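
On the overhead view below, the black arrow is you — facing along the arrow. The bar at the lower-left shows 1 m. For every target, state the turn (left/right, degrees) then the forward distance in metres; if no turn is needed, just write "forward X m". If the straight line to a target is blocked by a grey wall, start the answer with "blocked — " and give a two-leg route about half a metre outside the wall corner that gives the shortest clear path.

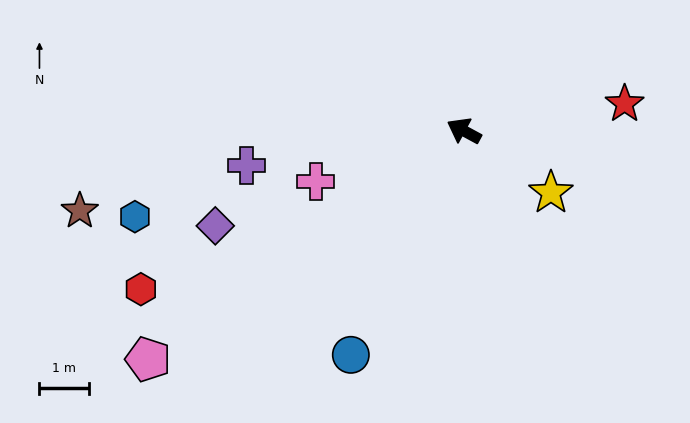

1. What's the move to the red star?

turn right 142°, forward 3.3 m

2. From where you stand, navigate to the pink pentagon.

turn left 64°, forward 7.9 m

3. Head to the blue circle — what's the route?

turn left 92°, forward 5.1 m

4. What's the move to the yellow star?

turn left 173°, forward 2.2 m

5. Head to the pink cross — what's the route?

turn left 47°, forward 3.2 m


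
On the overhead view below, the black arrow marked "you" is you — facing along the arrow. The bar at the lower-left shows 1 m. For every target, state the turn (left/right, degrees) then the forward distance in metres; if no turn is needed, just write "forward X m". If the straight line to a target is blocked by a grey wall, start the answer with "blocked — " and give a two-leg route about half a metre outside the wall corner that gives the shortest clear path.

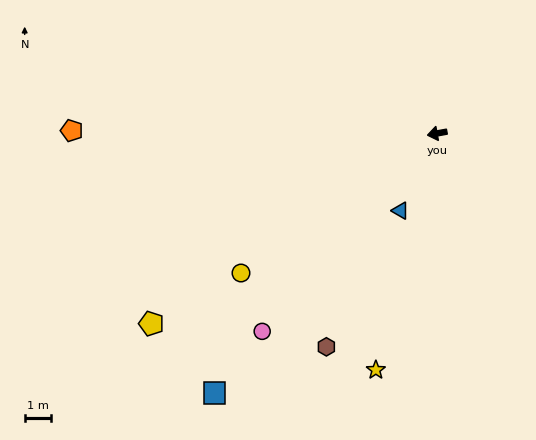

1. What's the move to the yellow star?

turn left 65°, forward 9.4 m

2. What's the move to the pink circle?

turn left 38°, forward 10.2 m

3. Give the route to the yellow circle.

turn left 25°, forward 9.3 m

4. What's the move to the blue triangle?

turn left 54°, forward 3.3 m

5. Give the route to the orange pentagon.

turn right 11°, forward 14.1 m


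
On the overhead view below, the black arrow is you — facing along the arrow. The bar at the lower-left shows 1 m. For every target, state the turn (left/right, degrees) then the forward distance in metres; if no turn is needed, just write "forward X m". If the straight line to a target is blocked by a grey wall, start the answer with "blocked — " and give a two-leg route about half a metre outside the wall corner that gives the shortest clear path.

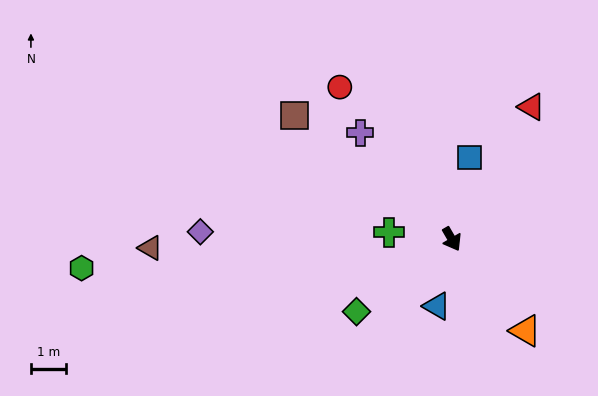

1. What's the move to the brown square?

turn right 158°, forward 5.6 m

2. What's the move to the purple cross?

turn right 169°, forward 4.0 m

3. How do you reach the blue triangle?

turn right 43°, forward 1.9 m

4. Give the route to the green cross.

turn right 126°, forward 1.8 m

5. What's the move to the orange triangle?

turn left 9°, forward 3.3 m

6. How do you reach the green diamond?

turn right 83°, forward 3.4 m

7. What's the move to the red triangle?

turn left 119°, forward 4.4 m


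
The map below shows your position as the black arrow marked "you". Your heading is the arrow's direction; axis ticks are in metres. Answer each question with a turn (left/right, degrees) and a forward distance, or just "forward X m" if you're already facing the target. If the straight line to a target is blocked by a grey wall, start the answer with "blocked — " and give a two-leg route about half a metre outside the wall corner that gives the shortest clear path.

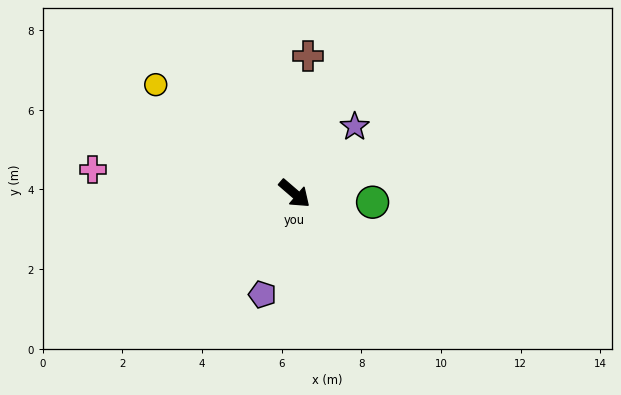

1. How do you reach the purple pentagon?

turn right 67°, forward 2.7 m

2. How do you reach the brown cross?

turn left 125°, forward 3.5 m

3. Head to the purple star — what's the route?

turn left 89°, forward 2.3 m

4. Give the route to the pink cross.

turn right 146°, forward 5.1 m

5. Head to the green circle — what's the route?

turn left 34°, forward 2.0 m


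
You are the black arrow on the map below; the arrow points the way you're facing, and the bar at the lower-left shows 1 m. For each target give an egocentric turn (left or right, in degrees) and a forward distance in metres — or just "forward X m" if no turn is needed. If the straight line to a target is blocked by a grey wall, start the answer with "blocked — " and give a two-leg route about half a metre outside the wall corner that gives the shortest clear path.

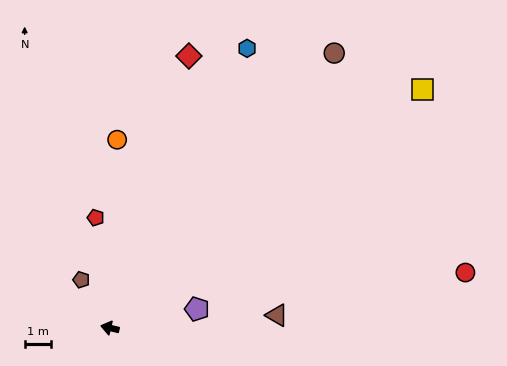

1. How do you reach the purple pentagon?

turn right 154°, forward 3.4 m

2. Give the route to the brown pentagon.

turn right 46°, forward 2.2 m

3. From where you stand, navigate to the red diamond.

turn right 93°, forward 10.9 m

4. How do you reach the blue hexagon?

turn right 103°, forward 12.0 m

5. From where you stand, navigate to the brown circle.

turn right 116°, forward 13.6 m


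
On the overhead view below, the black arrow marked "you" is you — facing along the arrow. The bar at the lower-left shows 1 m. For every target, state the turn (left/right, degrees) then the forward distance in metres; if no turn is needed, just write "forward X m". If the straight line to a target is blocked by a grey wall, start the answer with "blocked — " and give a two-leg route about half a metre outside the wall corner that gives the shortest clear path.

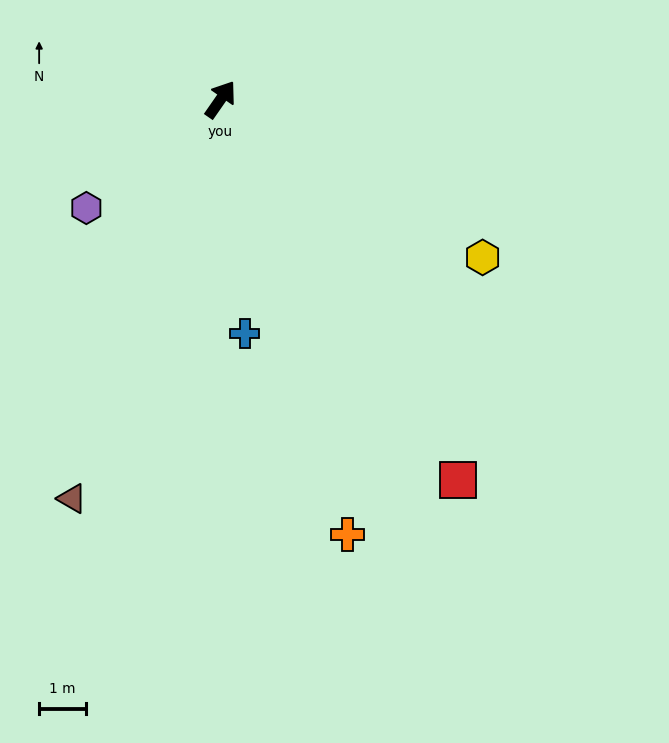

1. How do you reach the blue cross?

turn right 139°, forward 5.0 m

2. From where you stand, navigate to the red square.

turn right 113°, forward 9.6 m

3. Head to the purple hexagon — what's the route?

turn left 164°, forward 3.7 m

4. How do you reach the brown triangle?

turn right 166°, forward 9.1 m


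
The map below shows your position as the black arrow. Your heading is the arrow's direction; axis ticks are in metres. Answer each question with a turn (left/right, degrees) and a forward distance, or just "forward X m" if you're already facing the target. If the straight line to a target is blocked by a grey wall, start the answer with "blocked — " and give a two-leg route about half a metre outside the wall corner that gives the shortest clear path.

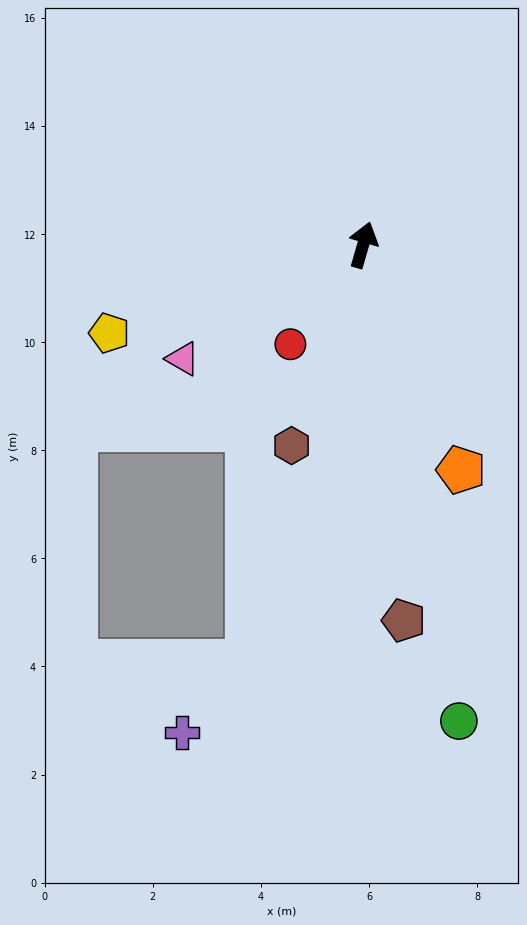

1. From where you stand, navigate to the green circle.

turn right 152°, forward 9.0 m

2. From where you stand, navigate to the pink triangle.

turn left 138°, forward 3.9 m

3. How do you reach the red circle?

turn left 160°, forward 2.3 m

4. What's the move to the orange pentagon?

turn right 140°, forward 4.5 m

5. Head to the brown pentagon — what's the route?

turn right 158°, forward 7.0 m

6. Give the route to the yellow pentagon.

turn left 125°, forward 5.0 m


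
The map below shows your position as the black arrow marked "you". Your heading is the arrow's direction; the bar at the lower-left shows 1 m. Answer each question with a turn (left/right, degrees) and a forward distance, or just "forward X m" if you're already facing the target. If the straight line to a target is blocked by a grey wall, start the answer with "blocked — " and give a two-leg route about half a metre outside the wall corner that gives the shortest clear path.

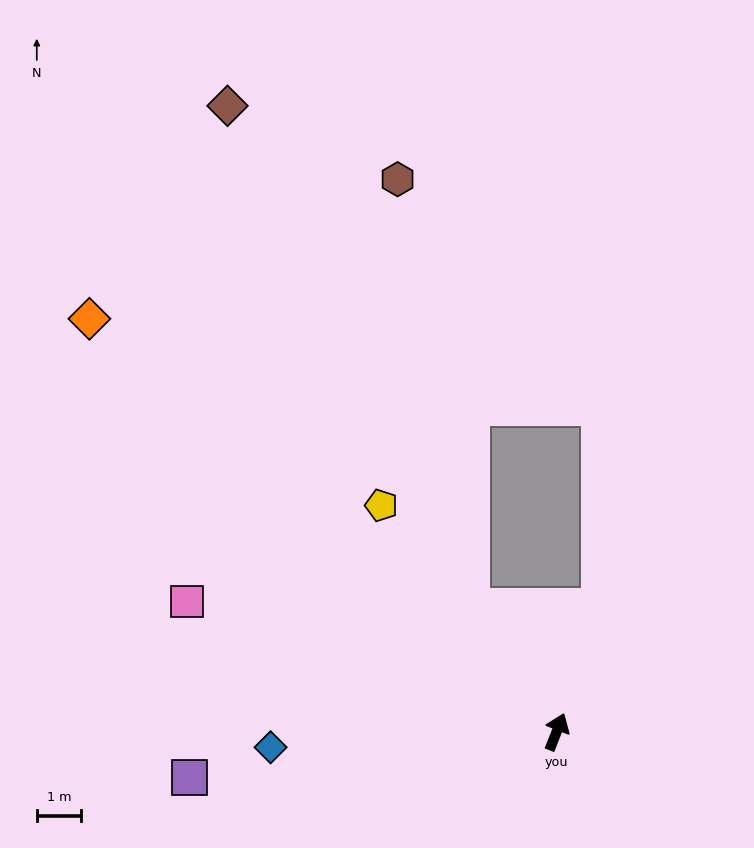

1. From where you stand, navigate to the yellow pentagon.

turn left 59°, forward 6.5 m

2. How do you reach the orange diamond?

turn left 70°, forward 14.1 m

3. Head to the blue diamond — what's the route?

turn left 115°, forward 6.5 m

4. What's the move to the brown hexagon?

blocked — turn left 56°, forward 3.4 m, then turn right 25°, forward 9.8 m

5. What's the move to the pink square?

turn left 92°, forward 8.9 m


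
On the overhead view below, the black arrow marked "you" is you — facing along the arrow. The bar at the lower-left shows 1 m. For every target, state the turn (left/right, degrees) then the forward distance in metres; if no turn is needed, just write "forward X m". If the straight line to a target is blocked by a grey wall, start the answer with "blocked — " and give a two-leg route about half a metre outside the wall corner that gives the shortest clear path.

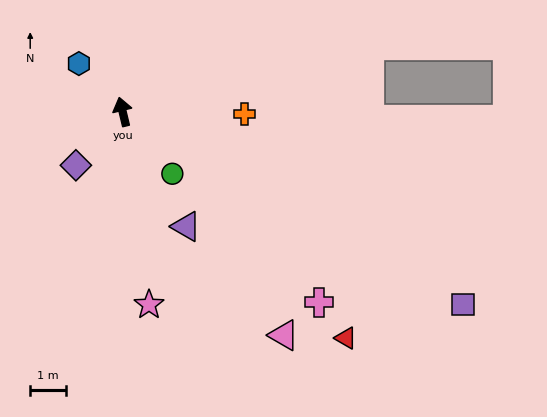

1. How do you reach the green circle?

turn right 155°, forward 2.3 m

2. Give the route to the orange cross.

turn right 105°, forward 3.4 m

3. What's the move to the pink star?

turn left 174°, forward 5.5 m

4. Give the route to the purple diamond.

turn left 125°, forward 2.0 m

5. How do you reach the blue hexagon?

turn left 29°, forward 1.8 m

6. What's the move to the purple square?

turn right 133°, forward 11.1 m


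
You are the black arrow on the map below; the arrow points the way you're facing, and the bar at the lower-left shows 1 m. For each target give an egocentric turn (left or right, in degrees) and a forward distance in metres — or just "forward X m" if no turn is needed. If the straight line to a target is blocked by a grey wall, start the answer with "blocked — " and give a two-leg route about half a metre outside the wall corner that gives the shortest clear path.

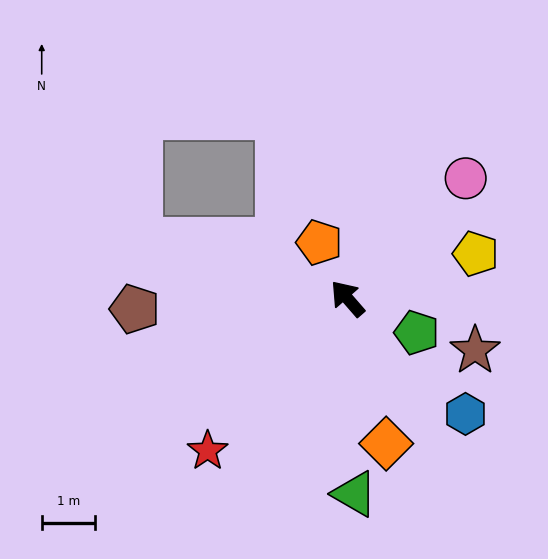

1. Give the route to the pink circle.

turn right 86°, forward 3.1 m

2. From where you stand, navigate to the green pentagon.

turn right 157°, forward 1.4 m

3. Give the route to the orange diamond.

turn left 154°, forward 2.8 m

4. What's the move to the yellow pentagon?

turn right 112°, forward 2.5 m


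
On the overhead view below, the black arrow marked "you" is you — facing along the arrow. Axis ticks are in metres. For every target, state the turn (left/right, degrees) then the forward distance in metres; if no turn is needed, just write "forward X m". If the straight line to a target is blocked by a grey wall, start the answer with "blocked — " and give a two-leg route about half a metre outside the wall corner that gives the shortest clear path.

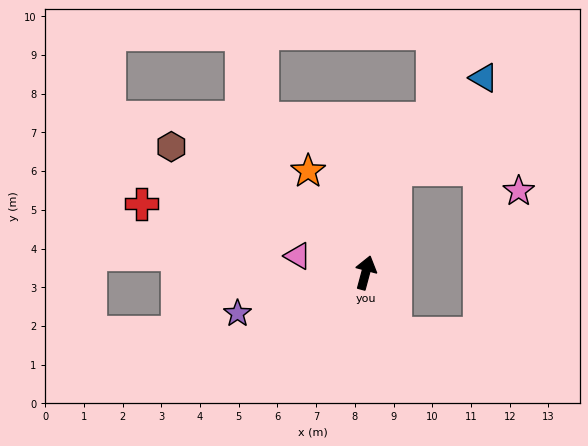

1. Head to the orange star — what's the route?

turn left 45°, forward 3.0 m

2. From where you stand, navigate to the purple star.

turn left 123°, forward 3.5 m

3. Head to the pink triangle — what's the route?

turn left 91°, forward 1.8 m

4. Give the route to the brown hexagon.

turn left 72°, forward 6.0 m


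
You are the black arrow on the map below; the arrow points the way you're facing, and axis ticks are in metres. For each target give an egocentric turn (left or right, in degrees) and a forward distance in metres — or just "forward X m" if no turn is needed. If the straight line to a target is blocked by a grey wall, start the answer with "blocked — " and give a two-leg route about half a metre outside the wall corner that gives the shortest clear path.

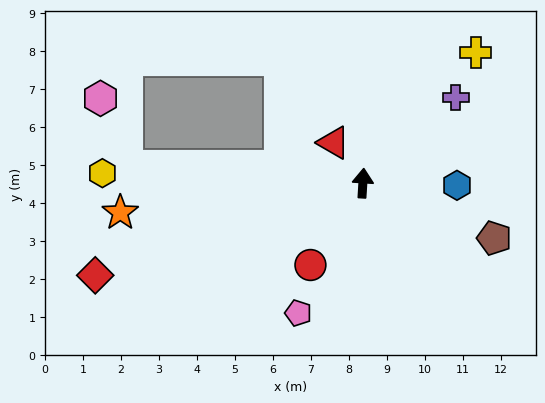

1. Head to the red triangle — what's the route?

turn left 39°, forward 1.3 m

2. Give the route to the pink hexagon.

blocked — turn left 89°, forward 6.2 m, then turn right 64°, forward 1.9 m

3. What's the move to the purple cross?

turn right 44°, forward 3.3 m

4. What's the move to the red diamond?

turn left 113°, forward 7.5 m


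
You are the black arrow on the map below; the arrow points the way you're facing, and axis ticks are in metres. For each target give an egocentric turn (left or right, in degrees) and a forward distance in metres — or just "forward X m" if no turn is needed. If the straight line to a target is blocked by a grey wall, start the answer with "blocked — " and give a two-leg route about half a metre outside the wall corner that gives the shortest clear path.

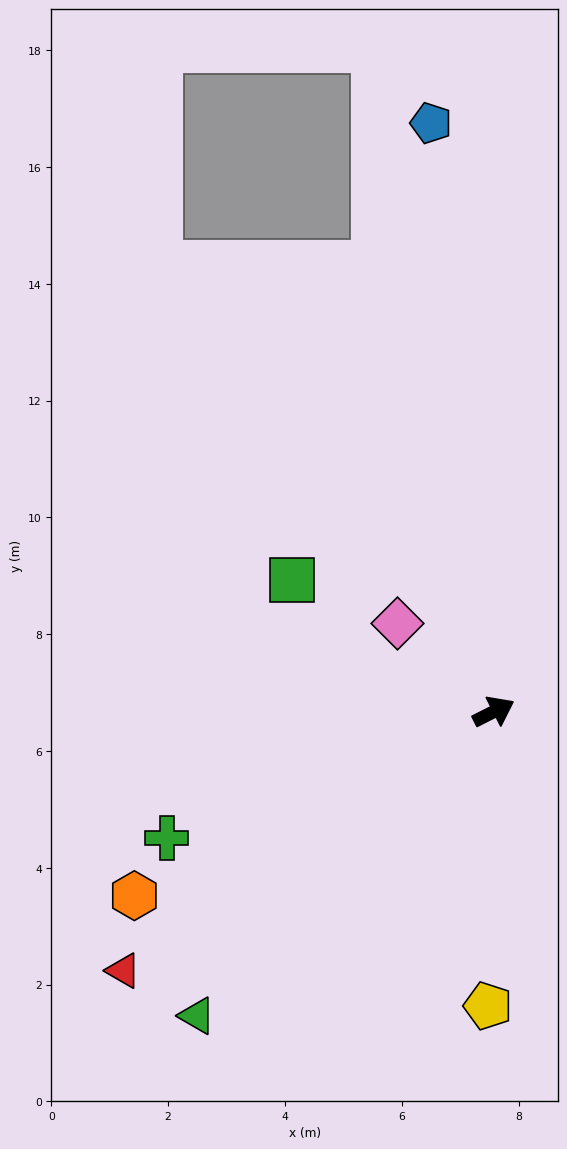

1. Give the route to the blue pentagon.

turn left 69°, forward 10.1 m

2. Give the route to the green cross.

turn left 174°, forward 6.0 m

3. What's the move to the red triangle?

turn right 172°, forward 7.7 m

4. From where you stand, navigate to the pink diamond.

turn left 111°, forward 2.2 m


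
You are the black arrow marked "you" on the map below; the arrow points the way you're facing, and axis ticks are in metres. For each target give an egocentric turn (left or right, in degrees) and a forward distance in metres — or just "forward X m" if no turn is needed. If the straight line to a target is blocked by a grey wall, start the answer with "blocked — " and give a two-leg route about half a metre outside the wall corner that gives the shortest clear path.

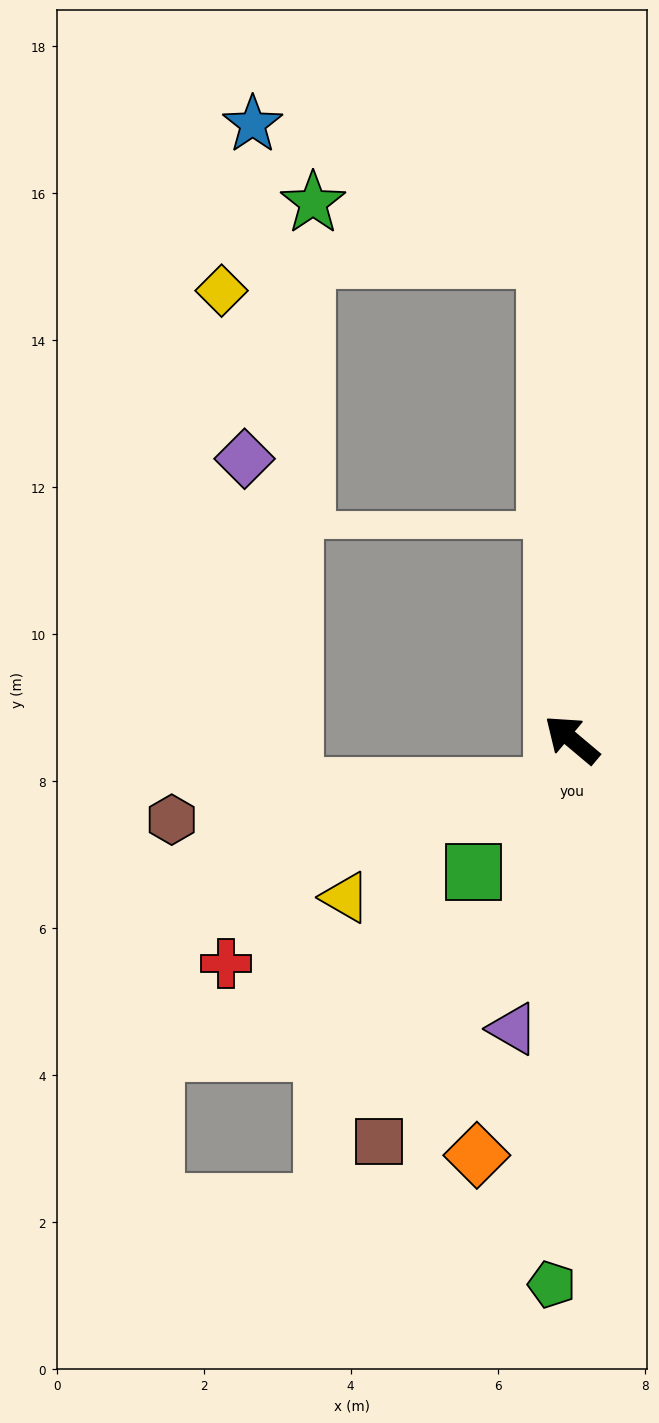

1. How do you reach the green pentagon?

turn left 128°, forward 7.4 m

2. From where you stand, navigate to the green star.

blocked — turn right 47°, forward 6.6 m, then turn left 74°, forward 3.3 m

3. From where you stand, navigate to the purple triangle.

turn left 119°, forward 4.0 m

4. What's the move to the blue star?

blocked — turn right 47°, forward 6.6 m, then turn left 63°, forward 4.4 m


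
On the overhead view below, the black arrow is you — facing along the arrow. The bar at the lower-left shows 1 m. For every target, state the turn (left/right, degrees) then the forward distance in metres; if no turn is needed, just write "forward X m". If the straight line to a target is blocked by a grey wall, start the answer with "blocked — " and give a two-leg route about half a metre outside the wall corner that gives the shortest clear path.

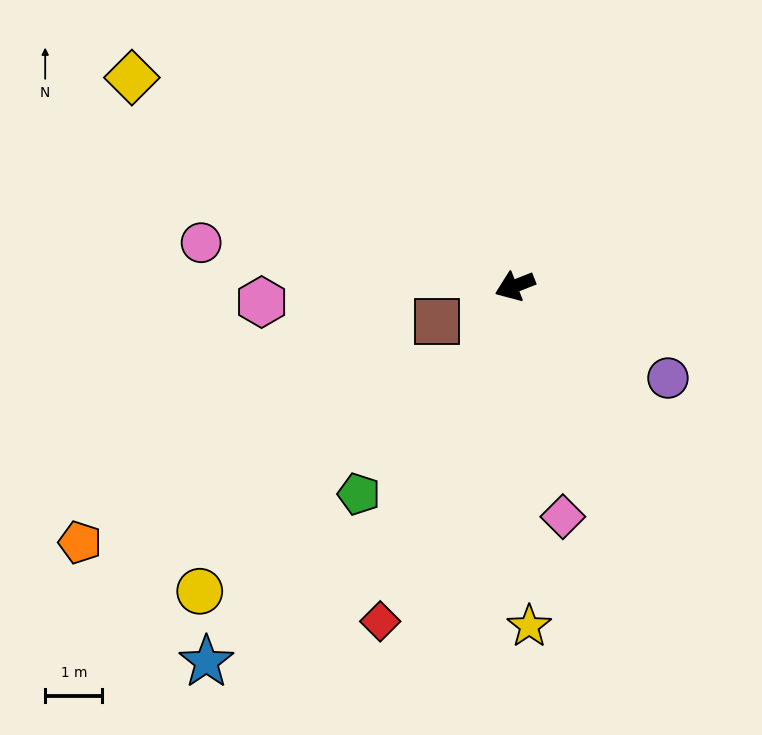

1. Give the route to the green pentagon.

turn left 32°, forward 4.6 m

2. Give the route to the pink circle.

turn right 29°, forward 5.5 m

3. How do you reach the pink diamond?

turn left 80°, forward 4.1 m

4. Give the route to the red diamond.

turn left 47°, forward 6.3 m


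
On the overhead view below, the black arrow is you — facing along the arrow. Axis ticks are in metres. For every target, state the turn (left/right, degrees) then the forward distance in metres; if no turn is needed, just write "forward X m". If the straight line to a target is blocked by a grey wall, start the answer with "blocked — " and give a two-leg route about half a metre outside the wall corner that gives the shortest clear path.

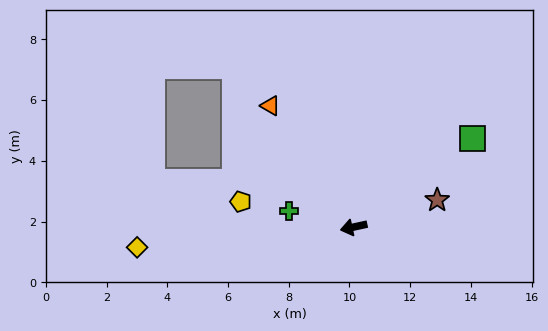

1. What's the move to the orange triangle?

turn right 68°, forward 4.8 m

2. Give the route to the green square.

turn right 156°, forward 4.9 m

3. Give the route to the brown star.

turn right 174°, forward 2.9 m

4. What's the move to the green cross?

turn right 26°, forward 2.2 m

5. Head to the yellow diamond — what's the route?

turn right 7°, forward 7.2 m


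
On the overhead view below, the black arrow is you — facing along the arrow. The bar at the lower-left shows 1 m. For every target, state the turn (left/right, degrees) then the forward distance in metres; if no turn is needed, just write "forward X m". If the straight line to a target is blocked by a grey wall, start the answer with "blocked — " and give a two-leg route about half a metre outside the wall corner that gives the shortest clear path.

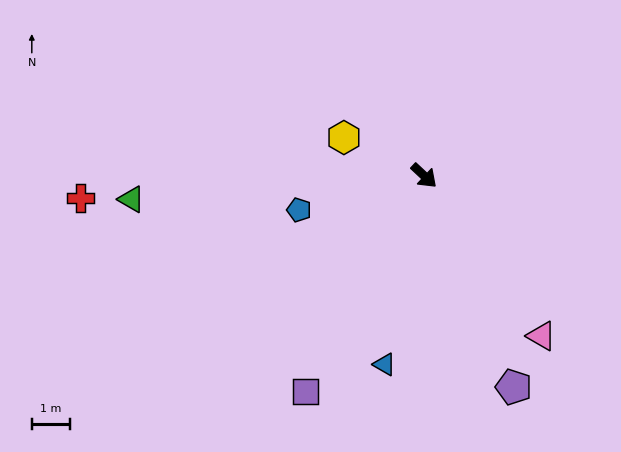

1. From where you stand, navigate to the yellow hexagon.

turn right 162°, forward 2.3 m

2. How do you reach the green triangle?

turn right 132°, forward 7.7 m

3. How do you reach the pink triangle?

turn right 11°, forward 5.2 m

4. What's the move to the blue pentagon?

turn right 122°, forward 3.4 m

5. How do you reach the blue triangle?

turn right 59°, forward 5.1 m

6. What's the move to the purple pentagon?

turn right 24°, forward 6.0 m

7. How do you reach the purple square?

turn right 76°, forward 6.5 m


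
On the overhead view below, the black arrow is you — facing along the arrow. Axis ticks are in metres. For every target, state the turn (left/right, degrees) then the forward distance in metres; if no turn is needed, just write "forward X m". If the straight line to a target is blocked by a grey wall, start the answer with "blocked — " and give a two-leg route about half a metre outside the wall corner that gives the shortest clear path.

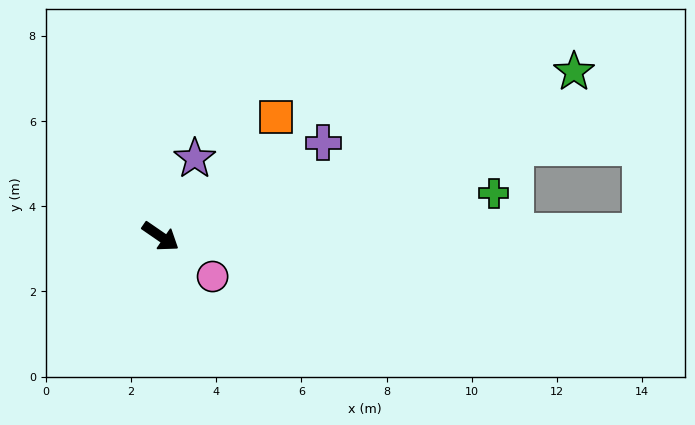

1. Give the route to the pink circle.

turn right 3°, forward 1.5 m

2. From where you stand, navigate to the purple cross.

turn left 64°, forward 4.4 m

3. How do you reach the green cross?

turn left 42°, forward 7.9 m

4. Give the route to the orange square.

turn left 81°, forward 3.9 m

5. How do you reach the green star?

turn left 56°, forward 10.4 m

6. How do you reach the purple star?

turn left 101°, forward 2.0 m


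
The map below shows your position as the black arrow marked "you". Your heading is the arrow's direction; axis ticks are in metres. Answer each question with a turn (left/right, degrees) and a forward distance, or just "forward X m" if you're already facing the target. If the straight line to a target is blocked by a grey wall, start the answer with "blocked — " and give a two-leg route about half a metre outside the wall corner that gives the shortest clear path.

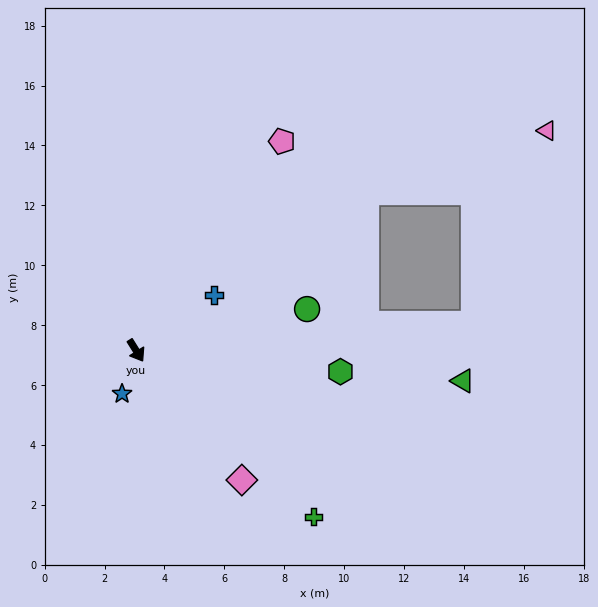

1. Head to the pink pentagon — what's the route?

turn left 113°, forward 8.5 m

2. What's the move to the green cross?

turn left 15°, forward 8.1 m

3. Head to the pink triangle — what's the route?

blocked — turn left 63°, forward 11.3 m, then turn left 64°, forward 6.9 m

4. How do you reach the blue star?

turn right 50°, forward 1.5 m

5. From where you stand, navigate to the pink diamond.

turn left 7°, forward 5.6 m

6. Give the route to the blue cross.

turn left 94°, forward 3.2 m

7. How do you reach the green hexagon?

turn left 52°, forward 6.9 m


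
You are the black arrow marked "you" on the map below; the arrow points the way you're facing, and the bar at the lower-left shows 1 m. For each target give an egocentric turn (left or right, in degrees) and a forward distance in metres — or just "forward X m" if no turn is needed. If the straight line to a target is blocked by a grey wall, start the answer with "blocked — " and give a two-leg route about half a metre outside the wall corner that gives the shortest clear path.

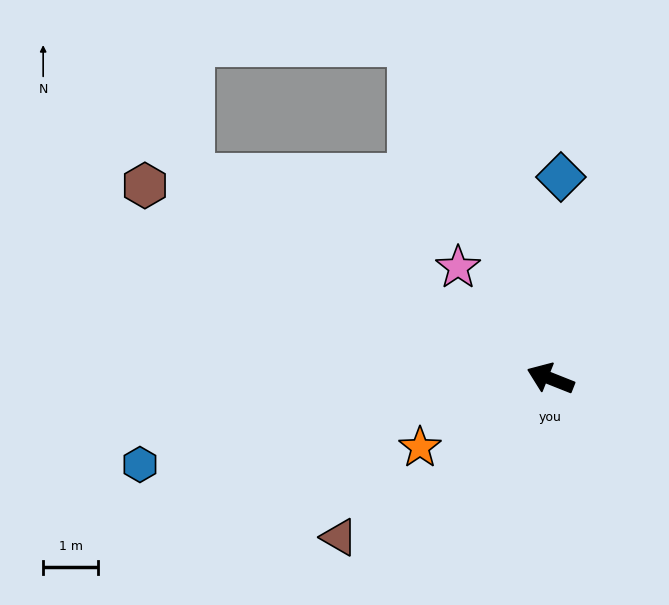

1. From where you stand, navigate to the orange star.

turn left 50°, forward 2.7 m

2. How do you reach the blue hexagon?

turn left 33°, forward 7.6 m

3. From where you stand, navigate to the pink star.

turn right 29°, forward 2.6 m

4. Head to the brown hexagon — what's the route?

turn right 4°, forward 8.1 m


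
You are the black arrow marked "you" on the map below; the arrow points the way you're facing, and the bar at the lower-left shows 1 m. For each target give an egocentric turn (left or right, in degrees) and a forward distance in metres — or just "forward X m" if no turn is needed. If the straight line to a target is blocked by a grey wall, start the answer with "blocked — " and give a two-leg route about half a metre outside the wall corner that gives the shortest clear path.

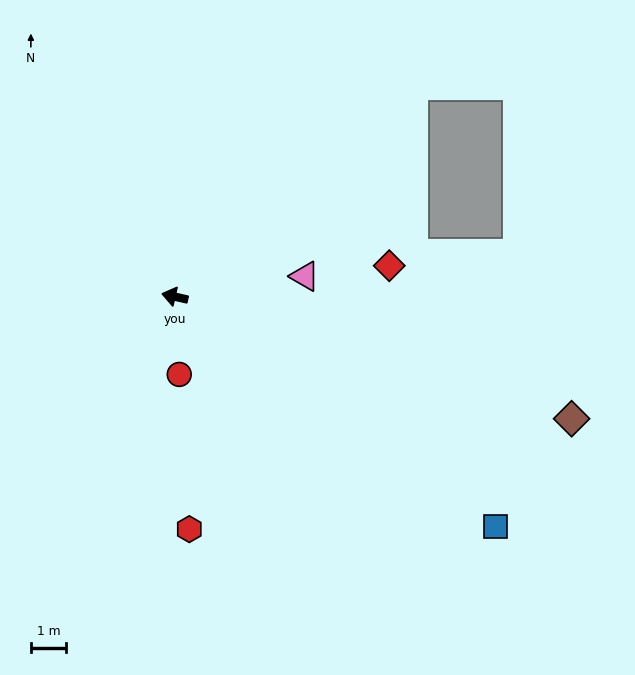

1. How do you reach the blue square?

turn left 157°, forward 11.2 m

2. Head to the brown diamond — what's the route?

turn left 176°, forward 11.8 m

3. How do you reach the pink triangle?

turn right 158°, forward 3.7 m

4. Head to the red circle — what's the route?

turn left 106°, forward 2.2 m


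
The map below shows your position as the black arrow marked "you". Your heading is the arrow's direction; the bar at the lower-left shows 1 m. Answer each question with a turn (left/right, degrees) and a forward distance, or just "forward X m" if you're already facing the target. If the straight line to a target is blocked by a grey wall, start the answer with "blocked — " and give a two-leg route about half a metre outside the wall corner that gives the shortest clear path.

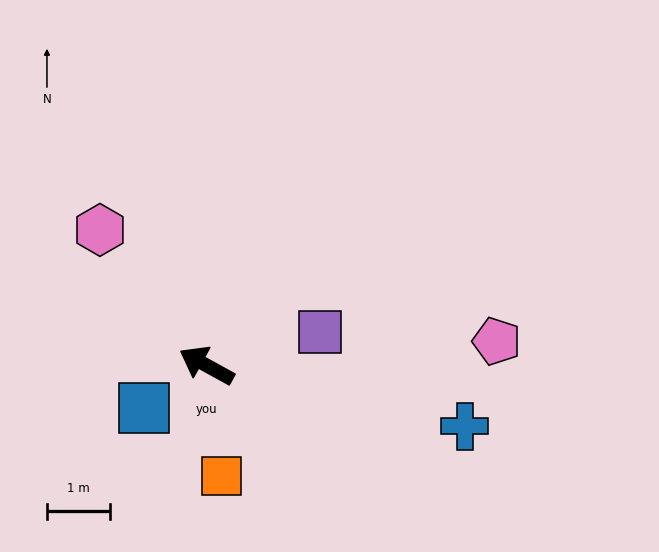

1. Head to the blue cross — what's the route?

turn right 164°, forward 4.2 m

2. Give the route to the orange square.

turn left 127°, forward 1.8 m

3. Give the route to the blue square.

turn left 63°, forward 1.2 m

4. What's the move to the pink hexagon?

turn right 23°, forward 2.8 m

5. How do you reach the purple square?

turn right 135°, forward 1.9 m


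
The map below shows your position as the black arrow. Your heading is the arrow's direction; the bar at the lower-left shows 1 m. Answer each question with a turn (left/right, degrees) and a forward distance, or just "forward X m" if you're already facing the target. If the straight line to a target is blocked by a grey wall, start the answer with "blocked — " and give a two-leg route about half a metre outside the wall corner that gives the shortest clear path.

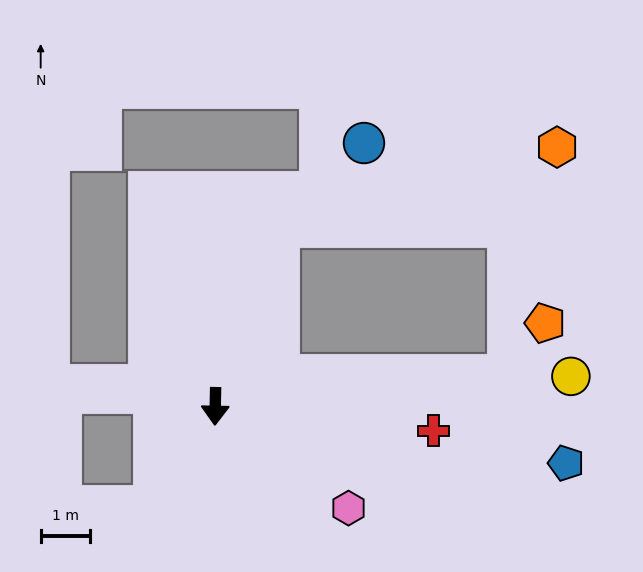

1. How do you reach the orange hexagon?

blocked — turn left 162°, forward 3.9 m, then turn right 55°, forward 5.9 m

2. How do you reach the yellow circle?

turn left 96°, forward 7.3 m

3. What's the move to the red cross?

turn left 85°, forward 4.5 m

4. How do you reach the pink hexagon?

turn left 54°, forward 3.4 m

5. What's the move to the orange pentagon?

blocked — turn left 97°, forward 6.0 m, then turn left 49°, forward 1.3 m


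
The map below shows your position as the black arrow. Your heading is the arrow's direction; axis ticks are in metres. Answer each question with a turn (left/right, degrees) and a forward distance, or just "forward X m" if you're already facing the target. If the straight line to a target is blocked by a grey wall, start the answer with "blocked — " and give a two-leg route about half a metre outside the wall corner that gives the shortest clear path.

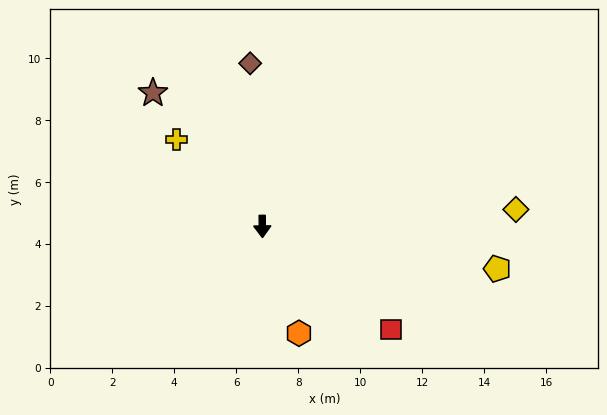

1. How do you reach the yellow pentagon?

turn left 79°, forward 7.7 m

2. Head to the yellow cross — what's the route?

turn right 136°, forward 3.9 m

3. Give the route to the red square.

turn left 51°, forward 5.3 m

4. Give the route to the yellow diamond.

turn left 93°, forward 8.2 m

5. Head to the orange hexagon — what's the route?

turn left 18°, forward 3.6 m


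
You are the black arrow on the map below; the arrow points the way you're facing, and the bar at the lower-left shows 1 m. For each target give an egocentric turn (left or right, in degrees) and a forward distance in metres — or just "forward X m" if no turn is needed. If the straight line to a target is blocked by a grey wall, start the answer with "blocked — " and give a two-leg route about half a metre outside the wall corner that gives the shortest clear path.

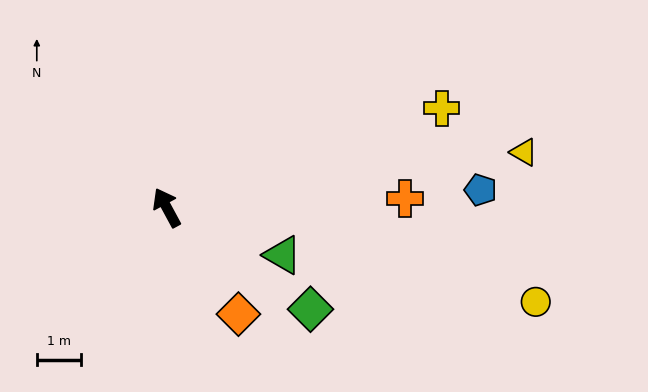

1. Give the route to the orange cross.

turn right 116°, forward 5.3 m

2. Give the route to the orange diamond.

turn right 174°, forward 2.9 m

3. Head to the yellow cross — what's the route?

turn right 99°, forward 6.6 m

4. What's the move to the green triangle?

turn right 141°, forward 2.8 m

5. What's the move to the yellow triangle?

turn right 110°, forward 8.1 m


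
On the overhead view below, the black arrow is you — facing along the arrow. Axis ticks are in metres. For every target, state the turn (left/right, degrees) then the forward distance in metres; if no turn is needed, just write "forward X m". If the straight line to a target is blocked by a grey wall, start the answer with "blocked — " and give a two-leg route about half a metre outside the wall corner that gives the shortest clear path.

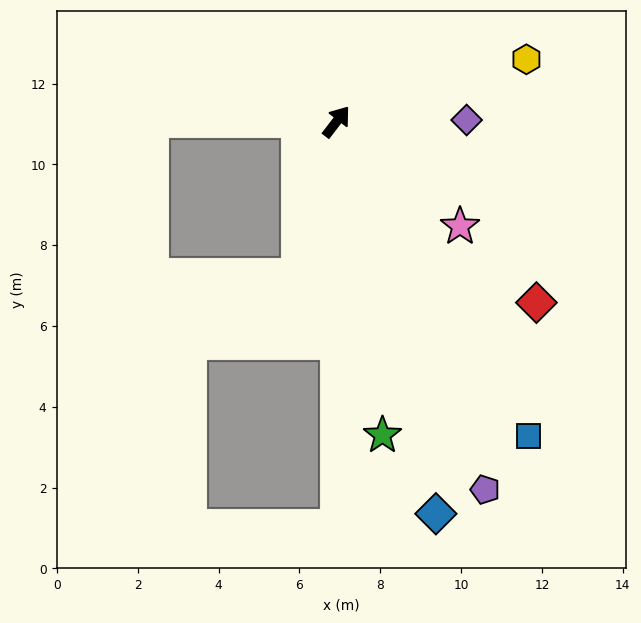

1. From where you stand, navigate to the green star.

turn right 134°, forward 7.8 m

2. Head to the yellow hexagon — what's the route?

turn right 34°, forward 4.9 m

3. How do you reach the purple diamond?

turn right 52°, forward 3.2 m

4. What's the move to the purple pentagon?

turn right 120°, forward 9.8 m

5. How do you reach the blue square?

turn right 111°, forward 9.1 m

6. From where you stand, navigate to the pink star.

turn right 93°, forward 4.0 m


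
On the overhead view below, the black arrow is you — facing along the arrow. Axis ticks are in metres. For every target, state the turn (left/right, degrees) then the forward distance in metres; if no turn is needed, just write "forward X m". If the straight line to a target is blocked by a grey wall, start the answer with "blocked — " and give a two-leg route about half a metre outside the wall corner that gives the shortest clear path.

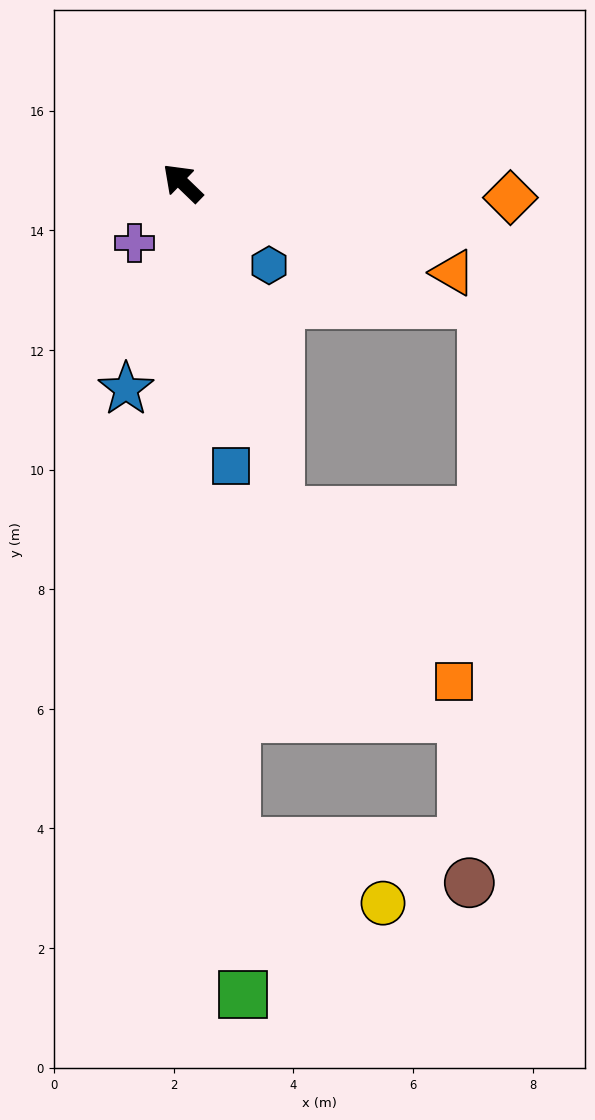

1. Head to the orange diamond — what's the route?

turn right 139°, forward 5.5 m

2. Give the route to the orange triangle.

turn right 154°, forward 4.8 m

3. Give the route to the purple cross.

turn left 95°, forward 1.3 m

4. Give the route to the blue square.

turn left 144°, forward 4.8 m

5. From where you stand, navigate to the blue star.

turn left 119°, forward 3.6 m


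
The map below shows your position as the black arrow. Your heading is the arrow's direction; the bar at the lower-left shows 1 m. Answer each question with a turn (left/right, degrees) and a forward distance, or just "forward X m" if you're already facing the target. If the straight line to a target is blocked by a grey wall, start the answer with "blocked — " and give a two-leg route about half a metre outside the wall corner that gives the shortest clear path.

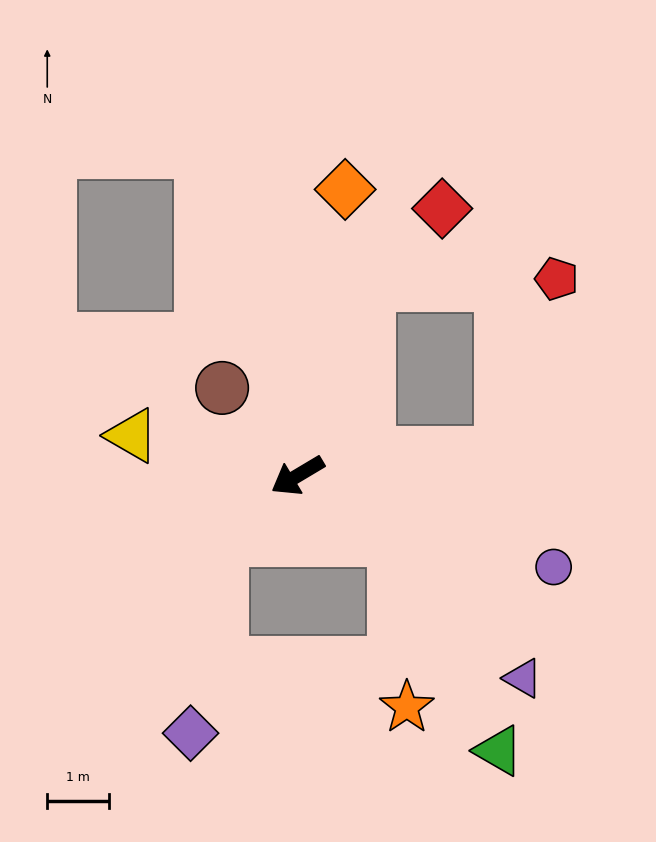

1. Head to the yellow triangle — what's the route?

turn right 44°, forward 2.7 m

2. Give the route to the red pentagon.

blocked — turn left 156°, forward 3.3 m, then turn left 65°, forward 2.9 m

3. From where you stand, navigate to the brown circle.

turn right 80°, forward 1.9 m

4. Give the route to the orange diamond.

turn right 130°, forward 4.7 m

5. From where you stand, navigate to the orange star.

blocked — turn left 115°, forward 1.9 m, then turn right 51°, forward 2.7 m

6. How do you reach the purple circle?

turn left 130°, forward 4.4 m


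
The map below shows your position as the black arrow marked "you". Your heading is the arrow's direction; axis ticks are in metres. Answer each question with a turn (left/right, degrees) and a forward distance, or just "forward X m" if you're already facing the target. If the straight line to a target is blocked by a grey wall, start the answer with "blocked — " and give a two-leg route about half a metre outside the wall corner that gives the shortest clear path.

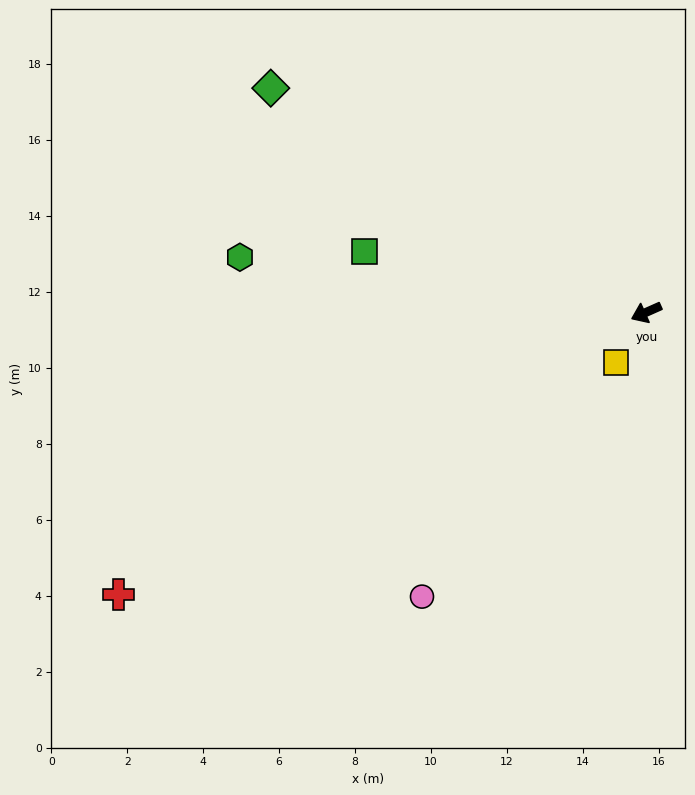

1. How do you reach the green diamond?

turn right 55°, forward 11.5 m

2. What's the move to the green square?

turn right 36°, forward 7.6 m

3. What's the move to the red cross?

turn left 4°, forward 15.8 m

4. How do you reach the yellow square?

turn left 35°, forward 1.5 m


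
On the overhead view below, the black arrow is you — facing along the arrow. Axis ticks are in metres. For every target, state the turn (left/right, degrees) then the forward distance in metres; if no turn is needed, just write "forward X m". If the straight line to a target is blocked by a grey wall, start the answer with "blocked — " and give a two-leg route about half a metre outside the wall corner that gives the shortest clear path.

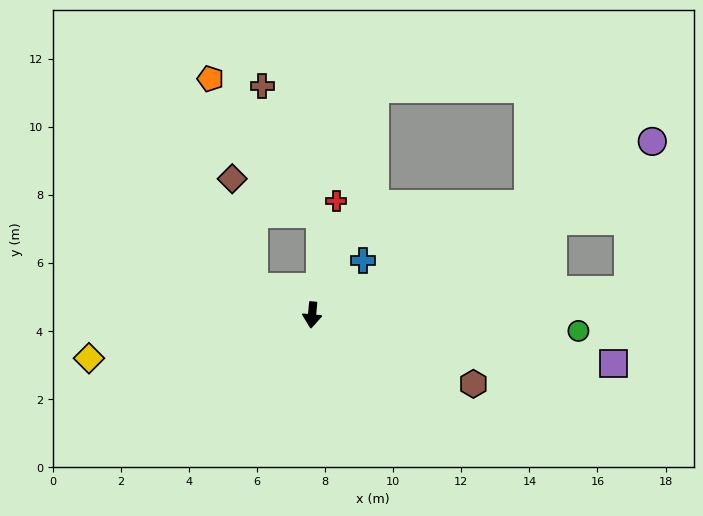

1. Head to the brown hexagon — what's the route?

turn left 72°, forward 5.2 m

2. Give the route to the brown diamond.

blocked — turn right 111°, forward 1.9 m, then turn right 52°, forward 3.2 m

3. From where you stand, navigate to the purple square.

turn left 86°, forward 9.0 m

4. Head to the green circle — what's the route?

turn left 92°, forward 7.8 m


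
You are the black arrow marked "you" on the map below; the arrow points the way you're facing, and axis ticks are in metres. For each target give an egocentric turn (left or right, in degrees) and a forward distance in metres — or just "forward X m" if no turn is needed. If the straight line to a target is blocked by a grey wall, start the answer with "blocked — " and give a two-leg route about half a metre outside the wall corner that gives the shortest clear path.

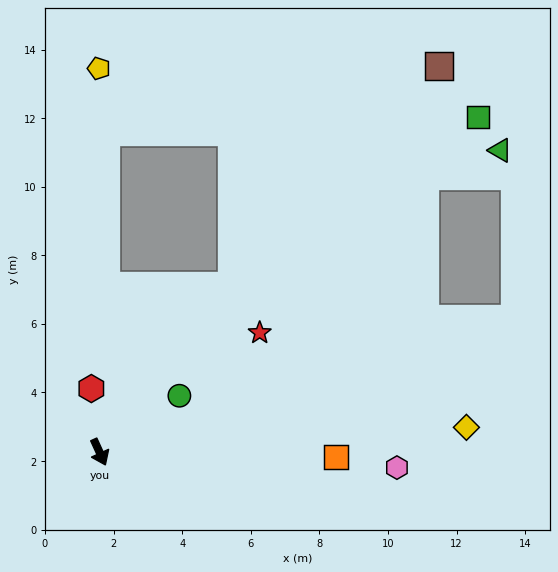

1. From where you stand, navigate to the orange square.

turn left 64°, forward 6.9 m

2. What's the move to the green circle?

turn left 101°, forward 2.9 m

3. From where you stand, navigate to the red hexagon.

turn left 163°, forward 1.9 m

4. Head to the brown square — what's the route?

turn left 114°, forward 15.0 m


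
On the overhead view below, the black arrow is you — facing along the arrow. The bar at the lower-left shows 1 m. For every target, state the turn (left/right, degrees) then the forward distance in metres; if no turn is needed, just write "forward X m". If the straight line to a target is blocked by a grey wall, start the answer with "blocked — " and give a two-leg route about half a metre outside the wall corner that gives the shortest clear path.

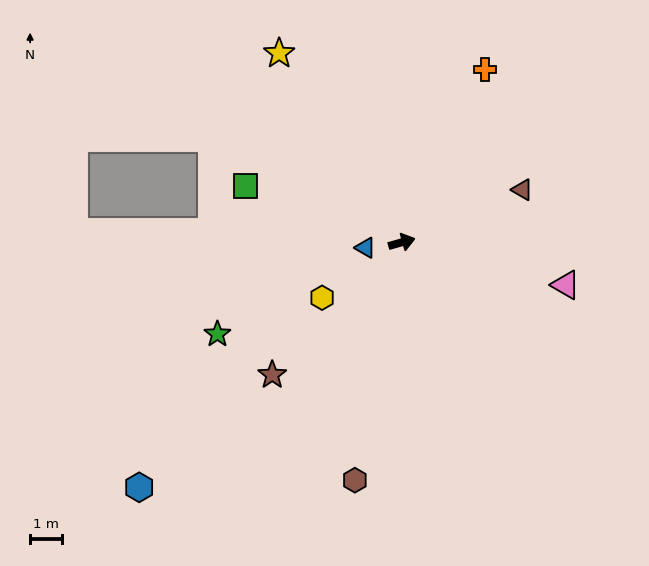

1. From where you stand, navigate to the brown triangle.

turn left 8°, forward 4.1 m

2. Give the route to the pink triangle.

turn right 30°, forward 5.3 m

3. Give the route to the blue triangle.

turn left 173°, forward 1.1 m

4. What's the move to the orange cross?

turn left 48°, forward 6.0 m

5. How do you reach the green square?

turn left 144°, forward 5.2 m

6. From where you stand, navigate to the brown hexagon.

turn right 117°, forward 7.5 m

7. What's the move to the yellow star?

turn left 107°, forward 7.0 m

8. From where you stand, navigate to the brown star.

turn right 150°, forward 5.8 m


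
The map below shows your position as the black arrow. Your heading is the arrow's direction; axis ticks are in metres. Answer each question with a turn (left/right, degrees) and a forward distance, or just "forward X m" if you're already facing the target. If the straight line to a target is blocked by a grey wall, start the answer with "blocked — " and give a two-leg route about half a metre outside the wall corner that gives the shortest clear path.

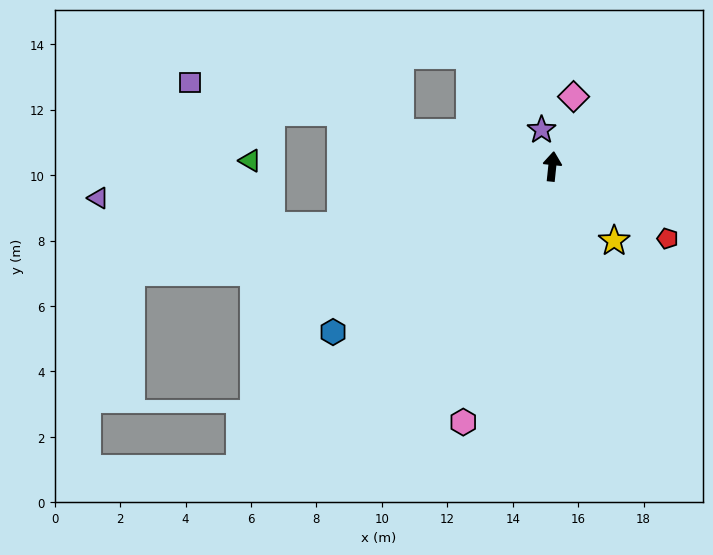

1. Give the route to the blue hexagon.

turn left 133°, forward 8.4 m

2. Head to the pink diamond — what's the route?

turn right 11°, forward 2.2 m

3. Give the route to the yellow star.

turn right 134°, forward 3.0 m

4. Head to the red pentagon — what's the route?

turn right 116°, forward 4.2 m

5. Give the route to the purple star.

turn left 22°, forward 1.2 m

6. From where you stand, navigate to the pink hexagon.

turn left 167°, forward 8.3 m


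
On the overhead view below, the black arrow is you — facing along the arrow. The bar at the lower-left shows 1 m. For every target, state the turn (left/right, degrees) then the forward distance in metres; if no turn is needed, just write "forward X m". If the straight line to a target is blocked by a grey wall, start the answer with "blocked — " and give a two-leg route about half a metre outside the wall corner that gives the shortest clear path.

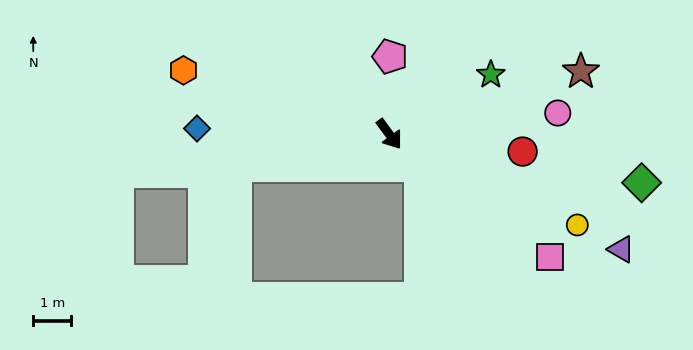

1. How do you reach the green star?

turn left 84°, forward 3.1 m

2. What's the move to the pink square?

turn left 16°, forward 5.3 m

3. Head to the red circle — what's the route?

turn left 46°, forward 3.5 m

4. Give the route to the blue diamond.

turn right 128°, forward 5.1 m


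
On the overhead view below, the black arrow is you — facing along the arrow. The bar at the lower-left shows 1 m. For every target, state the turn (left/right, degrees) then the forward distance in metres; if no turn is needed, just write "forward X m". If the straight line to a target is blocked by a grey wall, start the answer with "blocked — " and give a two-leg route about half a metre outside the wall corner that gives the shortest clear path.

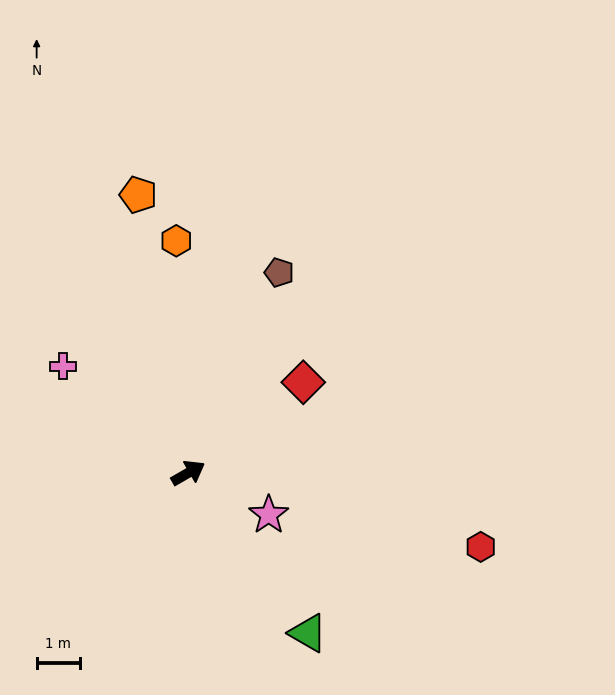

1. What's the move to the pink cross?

turn left 110°, forward 3.8 m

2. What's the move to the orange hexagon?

turn left 63°, forward 5.4 m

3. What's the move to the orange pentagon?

turn left 70°, forward 6.6 m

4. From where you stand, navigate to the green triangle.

turn right 83°, forward 4.7 m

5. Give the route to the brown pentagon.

turn left 36°, forward 5.1 m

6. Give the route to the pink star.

turn right 58°, forward 2.1 m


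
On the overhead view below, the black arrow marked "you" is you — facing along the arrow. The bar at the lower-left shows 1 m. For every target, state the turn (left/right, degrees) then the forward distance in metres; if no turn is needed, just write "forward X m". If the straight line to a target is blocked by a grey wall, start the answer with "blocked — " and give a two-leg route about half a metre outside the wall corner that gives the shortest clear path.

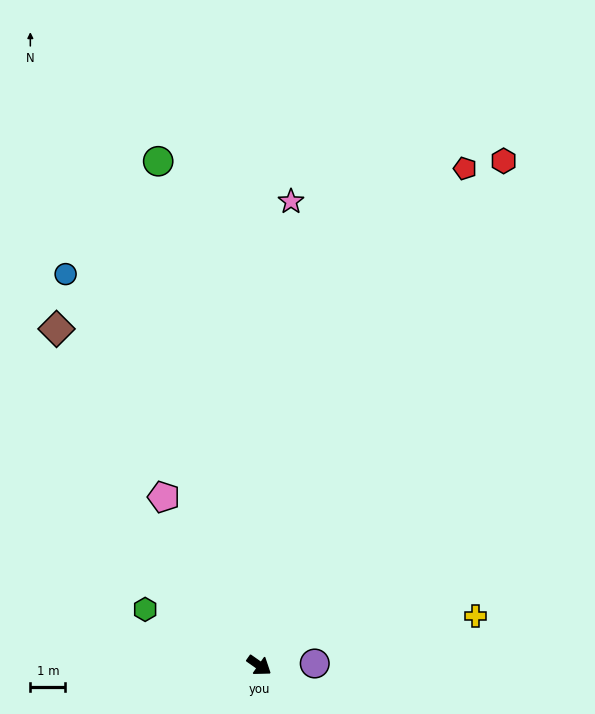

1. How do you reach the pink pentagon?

turn left 155°, forward 5.5 m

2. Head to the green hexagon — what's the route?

turn right 171°, forward 3.6 m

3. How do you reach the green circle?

turn left 136°, forward 14.7 m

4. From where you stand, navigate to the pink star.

turn left 121°, forward 13.2 m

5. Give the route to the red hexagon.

turn left 99°, forward 16.0 m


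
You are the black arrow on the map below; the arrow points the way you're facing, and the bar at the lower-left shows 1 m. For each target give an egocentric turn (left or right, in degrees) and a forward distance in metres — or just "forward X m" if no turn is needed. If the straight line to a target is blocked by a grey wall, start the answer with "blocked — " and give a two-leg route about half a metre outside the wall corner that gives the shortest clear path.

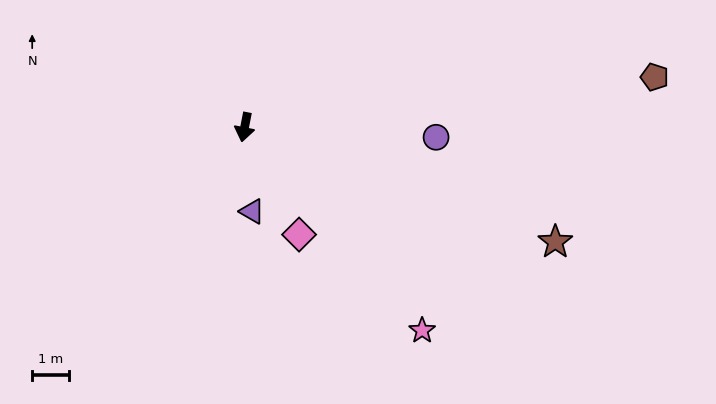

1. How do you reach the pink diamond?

turn left 38°, forward 3.3 m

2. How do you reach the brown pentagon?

turn left 108°, forward 11.4 m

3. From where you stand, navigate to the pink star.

turn left 52°, forward 7.4 m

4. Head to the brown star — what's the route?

turn left 81°, forward 9.1 m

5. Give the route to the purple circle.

turn left 98°, forward 5.3 m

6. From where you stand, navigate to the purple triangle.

turn left 16°, forward 2.3 m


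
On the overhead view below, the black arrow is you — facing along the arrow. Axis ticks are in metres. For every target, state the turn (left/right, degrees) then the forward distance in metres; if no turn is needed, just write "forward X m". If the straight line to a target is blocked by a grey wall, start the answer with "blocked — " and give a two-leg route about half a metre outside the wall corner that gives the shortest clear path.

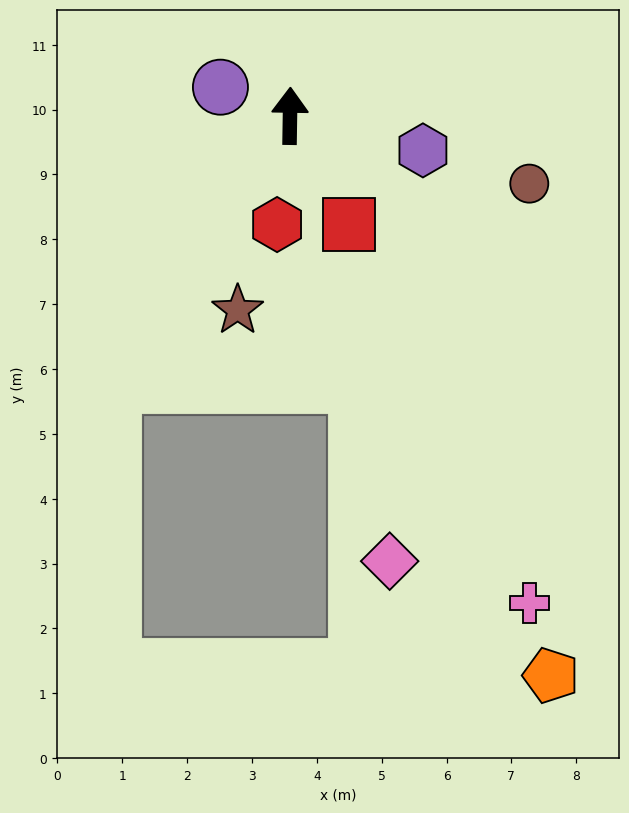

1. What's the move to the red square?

turn right 151°, forward 1.9 m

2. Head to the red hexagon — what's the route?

turn left 174°, forward 1.7 m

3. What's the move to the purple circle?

turn left 69°, forward 1.2 m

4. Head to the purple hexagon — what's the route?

turn right 104°, forward 2.1 m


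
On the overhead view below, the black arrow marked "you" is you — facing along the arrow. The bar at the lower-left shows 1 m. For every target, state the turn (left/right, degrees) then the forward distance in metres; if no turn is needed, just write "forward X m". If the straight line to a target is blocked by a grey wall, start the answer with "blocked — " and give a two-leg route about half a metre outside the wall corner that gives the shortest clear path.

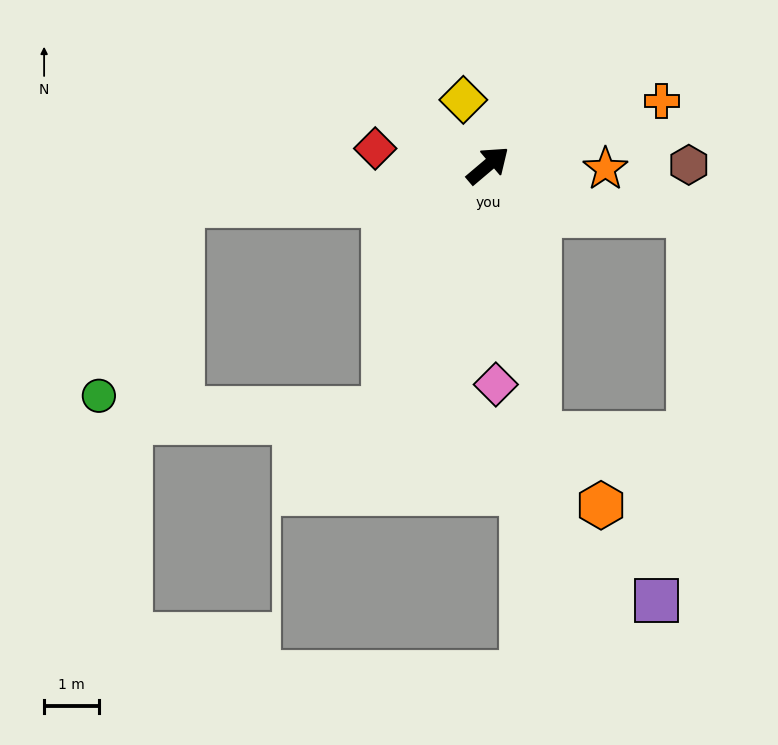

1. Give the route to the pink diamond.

turn right 128°, forward 4.0 m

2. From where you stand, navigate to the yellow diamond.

turn left 70°, forward 1.3 m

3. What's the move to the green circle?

blocked — turn left 147°, forward 5.6 m, then turn left 59°, forward 3.8 m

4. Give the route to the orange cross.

turn right 20°, forward 3.4 m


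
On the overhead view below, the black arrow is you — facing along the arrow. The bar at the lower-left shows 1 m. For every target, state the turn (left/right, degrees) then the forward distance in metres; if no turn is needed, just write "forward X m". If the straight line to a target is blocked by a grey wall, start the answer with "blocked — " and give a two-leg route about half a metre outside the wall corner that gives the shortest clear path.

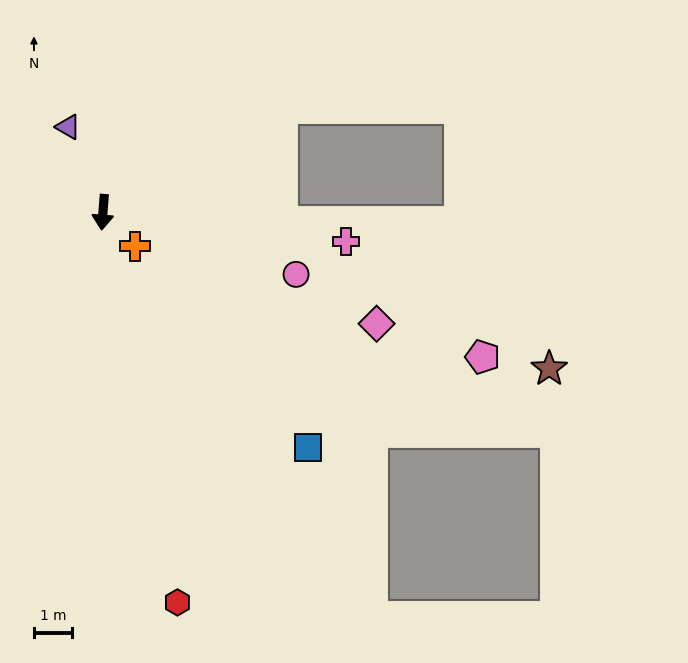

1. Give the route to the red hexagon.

turn left 15°, forward 10.4 m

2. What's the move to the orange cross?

turn left 48°, forward 1.2 m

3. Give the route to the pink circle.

turn left 77°, forward 5.3 m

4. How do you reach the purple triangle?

turn right 153°, forward 2.4 m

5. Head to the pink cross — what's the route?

turn left 87°, forward 6.4 m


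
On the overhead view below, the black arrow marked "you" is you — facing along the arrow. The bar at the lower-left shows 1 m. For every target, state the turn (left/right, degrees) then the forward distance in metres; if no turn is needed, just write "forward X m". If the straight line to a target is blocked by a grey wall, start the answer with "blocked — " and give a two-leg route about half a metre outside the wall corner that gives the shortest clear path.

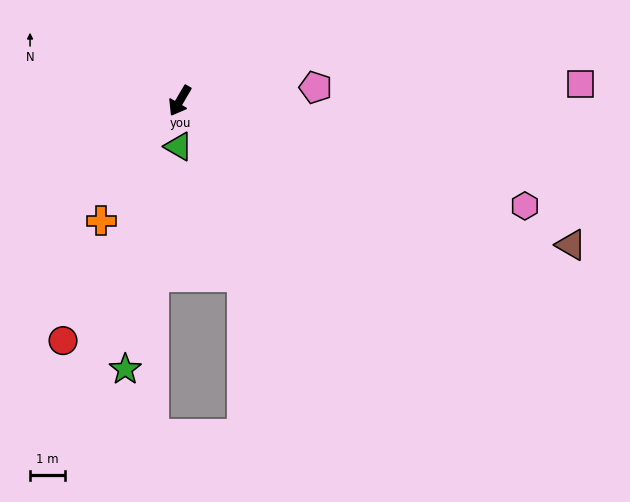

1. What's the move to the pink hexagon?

turn left 103°, forward 10.4 m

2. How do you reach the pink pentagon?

turn left 126°, forward 3.9 m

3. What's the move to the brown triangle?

turn left 100°, forward 12.0 m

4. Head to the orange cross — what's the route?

turn right 3°, forward 4.1 m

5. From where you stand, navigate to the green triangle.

turn left 29°, forward 1.3 m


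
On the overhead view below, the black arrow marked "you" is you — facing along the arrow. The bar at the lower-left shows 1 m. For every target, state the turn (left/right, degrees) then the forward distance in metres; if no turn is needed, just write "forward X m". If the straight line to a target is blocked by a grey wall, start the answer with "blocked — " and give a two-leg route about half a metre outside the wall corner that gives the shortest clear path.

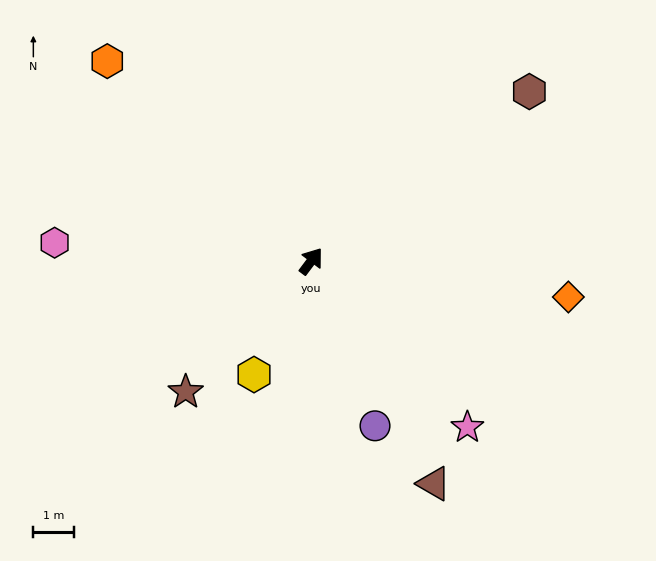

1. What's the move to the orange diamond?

turn right 61°, forward 6.4 m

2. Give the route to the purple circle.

turn right 122°, forward 4.3 m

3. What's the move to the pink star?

turn right 100°, forward 5.6 m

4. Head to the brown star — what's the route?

turn left 173°, forward 4.5 m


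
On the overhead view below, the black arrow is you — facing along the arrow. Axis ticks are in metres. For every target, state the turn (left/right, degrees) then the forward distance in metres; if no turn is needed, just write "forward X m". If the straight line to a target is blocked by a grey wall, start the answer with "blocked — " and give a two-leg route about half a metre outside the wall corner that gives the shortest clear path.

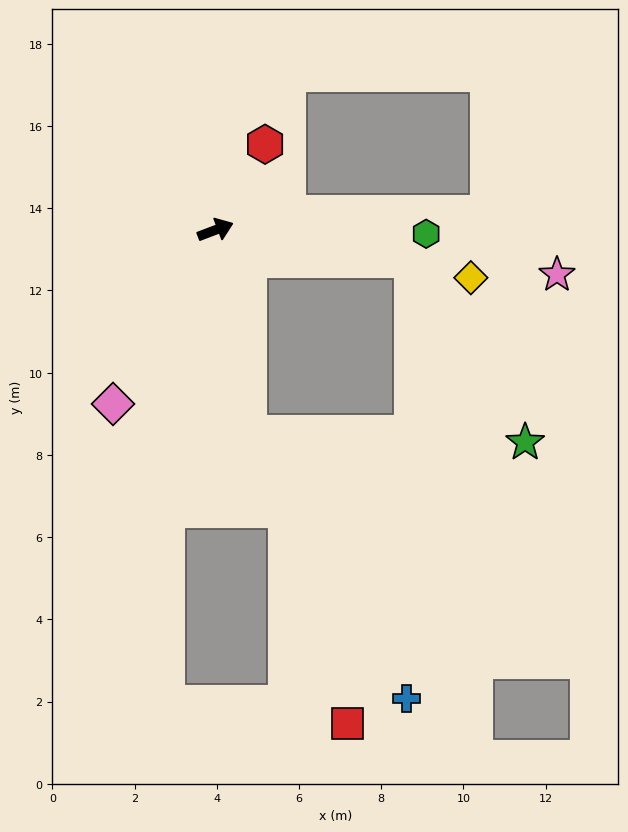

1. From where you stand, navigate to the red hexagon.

turn left 39°, forward 2.4 m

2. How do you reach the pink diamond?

turn right 141°, forward 4.9 m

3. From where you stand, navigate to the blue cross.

blocked — turn right 101°, forward 5.0 m, then turn left 21°, forward 7.5 m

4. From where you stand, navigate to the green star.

blocked — turn right 30°, forward 4.8 m, then turn right 49°, forward 5.2 m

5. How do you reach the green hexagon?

turn right 22°, forward 5.1 m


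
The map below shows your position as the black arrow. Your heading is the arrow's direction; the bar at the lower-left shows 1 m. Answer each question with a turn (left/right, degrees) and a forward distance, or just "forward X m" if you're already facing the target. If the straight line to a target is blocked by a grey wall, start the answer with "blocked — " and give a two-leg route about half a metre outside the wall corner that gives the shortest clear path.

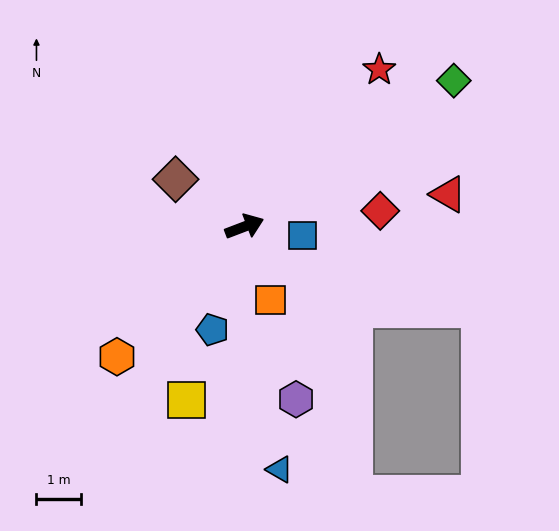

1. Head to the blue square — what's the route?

turn right 29°, forward 1.3 m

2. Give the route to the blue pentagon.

turn right 128°, forward 2.4 m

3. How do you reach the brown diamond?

turn left 125°, forward 1.9 m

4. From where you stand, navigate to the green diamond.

turn left 14°, forward 5.7 m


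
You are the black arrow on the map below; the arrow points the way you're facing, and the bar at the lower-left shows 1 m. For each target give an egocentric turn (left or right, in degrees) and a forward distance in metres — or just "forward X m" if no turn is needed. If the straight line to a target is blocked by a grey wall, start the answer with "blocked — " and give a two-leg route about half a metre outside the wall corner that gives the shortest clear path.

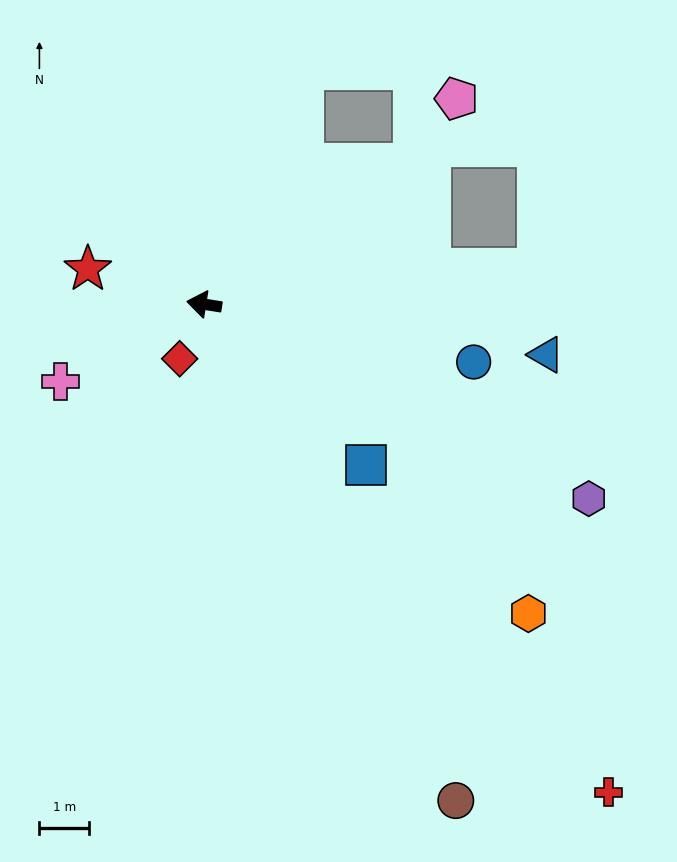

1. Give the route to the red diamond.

turn left 75°, forward 1.2 m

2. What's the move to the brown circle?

turn left 126°, forward 11.2 m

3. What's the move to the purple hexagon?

turn left 162°, forward 8.7 m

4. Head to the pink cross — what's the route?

turn left 37°, forward 3.3 m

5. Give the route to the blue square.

turn left 144°, forward 4.6 m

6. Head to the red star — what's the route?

turn right 8°, forward 2.4 m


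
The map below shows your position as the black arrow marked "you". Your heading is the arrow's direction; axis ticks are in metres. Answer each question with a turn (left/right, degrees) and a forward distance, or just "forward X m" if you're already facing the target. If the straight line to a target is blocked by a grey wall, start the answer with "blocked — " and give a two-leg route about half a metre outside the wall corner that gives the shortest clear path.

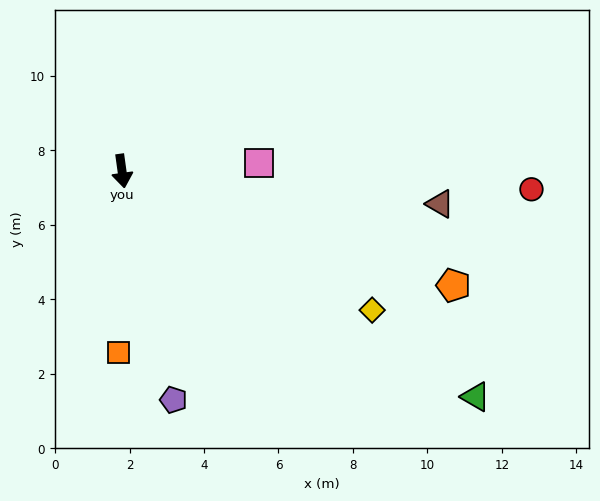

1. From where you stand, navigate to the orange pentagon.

turn left 63°, forward 9.4 m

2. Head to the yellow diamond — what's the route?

turn left 53°, forward 7.7 m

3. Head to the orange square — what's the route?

turn right 9°, forward 4.9 m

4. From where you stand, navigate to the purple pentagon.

turn left 5°, forward 6.3 m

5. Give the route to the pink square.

turn left 85°, forward 3.7 m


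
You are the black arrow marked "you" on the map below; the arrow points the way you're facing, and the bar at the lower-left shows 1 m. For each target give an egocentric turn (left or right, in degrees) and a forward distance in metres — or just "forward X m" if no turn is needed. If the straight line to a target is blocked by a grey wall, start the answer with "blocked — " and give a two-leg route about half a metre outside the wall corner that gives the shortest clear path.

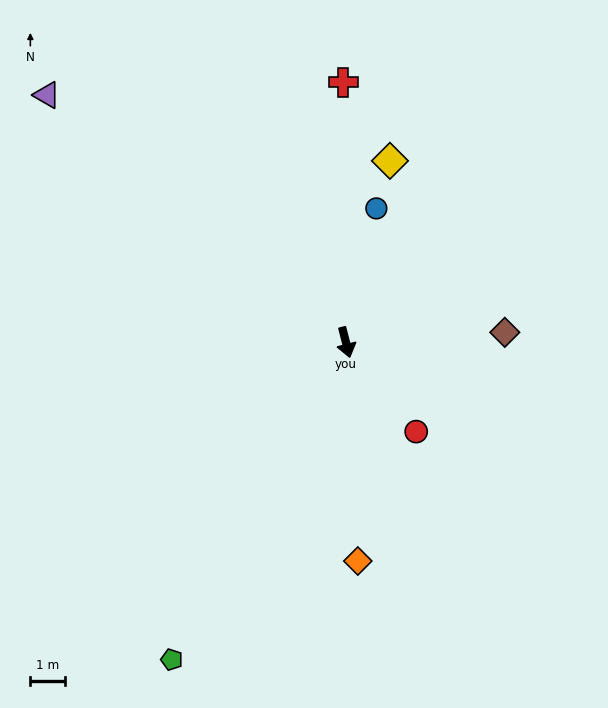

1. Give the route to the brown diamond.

turn left 79°, forward 4.6 m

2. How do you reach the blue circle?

turn left 153°, forward 4.0 m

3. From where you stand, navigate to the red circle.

turn left 24°, forward 3.3 m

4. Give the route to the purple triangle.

turn right 144°, forward 11.2 m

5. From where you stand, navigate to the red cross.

turn left 166°, forward 7.5 m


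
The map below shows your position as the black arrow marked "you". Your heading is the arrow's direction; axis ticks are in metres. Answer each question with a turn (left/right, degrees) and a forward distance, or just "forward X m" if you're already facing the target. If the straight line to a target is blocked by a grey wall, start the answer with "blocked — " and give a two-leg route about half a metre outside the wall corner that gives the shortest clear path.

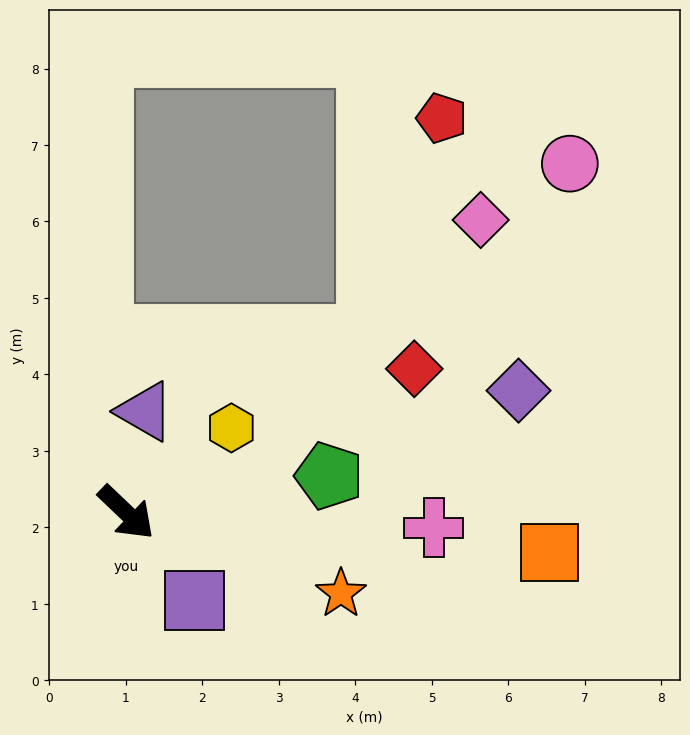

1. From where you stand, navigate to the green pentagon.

turn left 54°, forward 2.7 m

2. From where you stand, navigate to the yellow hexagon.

turn left 82°, forward 1.8 m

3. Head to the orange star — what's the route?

turn left 23°, forward 3.0 m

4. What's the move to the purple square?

turn right 9°, forward 1.4 m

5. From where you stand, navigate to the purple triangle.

turn left 123°, forward 1.3 m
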